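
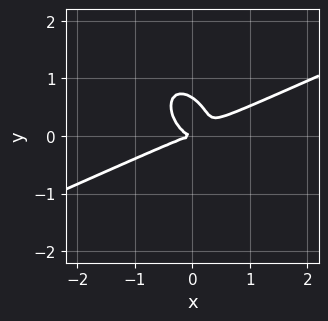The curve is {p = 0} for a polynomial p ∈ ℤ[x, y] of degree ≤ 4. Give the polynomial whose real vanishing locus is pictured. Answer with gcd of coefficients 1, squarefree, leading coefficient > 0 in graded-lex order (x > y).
2*x^3 - 3*x^2*y - 2*x*y^2 - 3*y^3 + 2*y^2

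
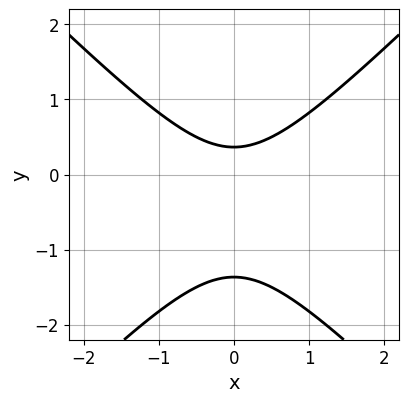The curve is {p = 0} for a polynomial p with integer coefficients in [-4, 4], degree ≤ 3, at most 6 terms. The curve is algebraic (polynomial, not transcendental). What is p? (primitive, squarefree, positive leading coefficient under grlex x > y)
1. The degree is 2 — no degree-1 curve has this shape.
2. Symmetries: mirror symmetry x ↦ −x ⇒ only even powers of x.
3. Reading off the gridlines: the curve avoids every integer x-axis point in the box.
4. Assembling these constraints gives the stated polynomial.

2*x^2 - 2*y^2 - 2*y + 1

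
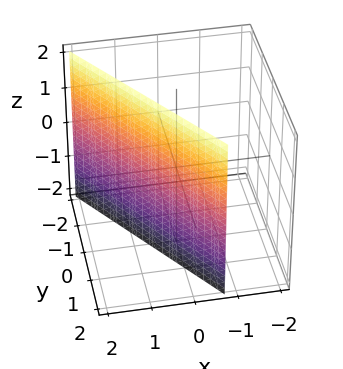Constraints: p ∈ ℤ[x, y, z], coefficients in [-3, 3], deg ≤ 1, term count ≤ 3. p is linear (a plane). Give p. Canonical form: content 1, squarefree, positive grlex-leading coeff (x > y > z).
3*x + 2*y - 2

1. deg p = 1. The surface is flat (a plane).
2. Observable constraints: no z-intercept at any integer in the box; one y-axis crossing is at y = 1.
3. The integer polynomial consistent with all of this is the stated p.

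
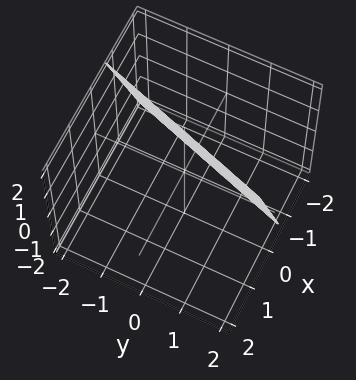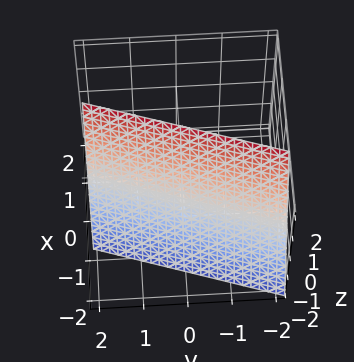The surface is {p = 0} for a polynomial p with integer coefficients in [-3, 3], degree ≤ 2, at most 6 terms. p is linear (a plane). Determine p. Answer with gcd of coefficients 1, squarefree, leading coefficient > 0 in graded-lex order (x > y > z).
3*x - y - z + 2

1. deg p = 1. The surface is flat (a plane).
2. Reading off the gridlines: it crosses the y-axis at the gridline y = 2; one z-axis crossing is at z = 2.
3. These observations pin down the coefficients.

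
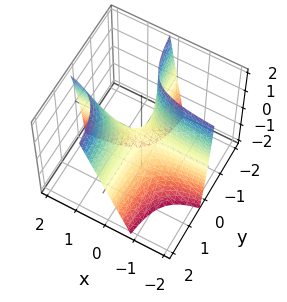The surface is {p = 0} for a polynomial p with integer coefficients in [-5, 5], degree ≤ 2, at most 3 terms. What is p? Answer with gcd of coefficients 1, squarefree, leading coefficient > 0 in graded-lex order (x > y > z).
4*x*y - y*z - z

1. deg p = 2. The shape is more complex than any degree-1 surface.
2. From the axis intercepts and sections: it crosses the z-axis at the gridline z = 0; the visible x-axis segment lies entirely on the surface; the visible y-axis segment lies entirely on the surface.
3. Solving for integer coefficients yields p as stated.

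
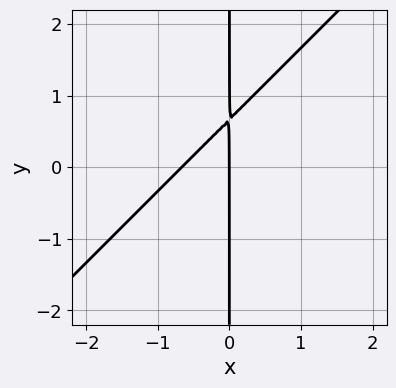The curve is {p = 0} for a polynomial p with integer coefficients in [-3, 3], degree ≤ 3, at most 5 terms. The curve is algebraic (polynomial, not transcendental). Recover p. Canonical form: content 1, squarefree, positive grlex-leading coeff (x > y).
3*x^2 - 3*x*y + 2*x

deg p = 2.
From the axis intercepts and sections: one x-axis crossing is at x = 0; the visible y-axis segment lies entirely on the curve.
Putting this together gives p.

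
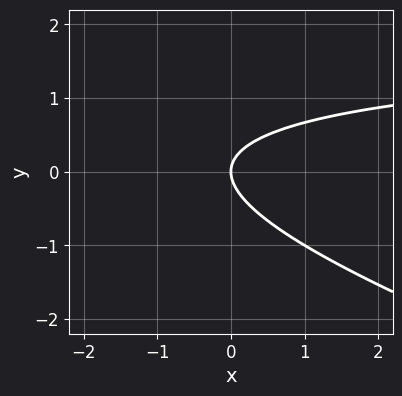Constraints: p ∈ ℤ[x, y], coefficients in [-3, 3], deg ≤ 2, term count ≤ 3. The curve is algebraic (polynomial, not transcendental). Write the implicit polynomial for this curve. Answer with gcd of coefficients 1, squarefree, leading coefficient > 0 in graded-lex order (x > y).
x*y + 3*y^2 - 2*x

1. deg p = 2. The shape is more complex than any degree-1 curve.
2. From the axis intercepts and sections: it crosses the y-axis at the gridline y = 0; it meets the x-axis at x = 0 (among the integer gridlines).
3. Together with the visible shape, these determine p as stated.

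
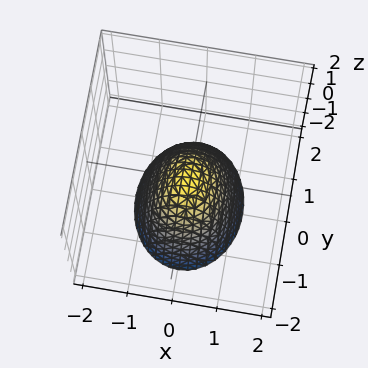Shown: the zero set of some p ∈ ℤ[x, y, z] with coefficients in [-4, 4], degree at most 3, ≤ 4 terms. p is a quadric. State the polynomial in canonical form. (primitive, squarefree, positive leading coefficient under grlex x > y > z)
First, degree: a paraboloid; a quadric, so deg p = 2.
Then, symmetries: the x ↦ −x reflection is a symmetry, so x appears only in even powers; mirror symmetry y ↦ −y ⇒ only even powers of y.
Next, reading off the gridlines: it meets the x-axis at x = 0 (among the integer gridlines); one y-axis crossing is at y = 0.
Finally, assembling these constraints gives the stated polynomial.

3*x^2 + 2*y^2 + 2*z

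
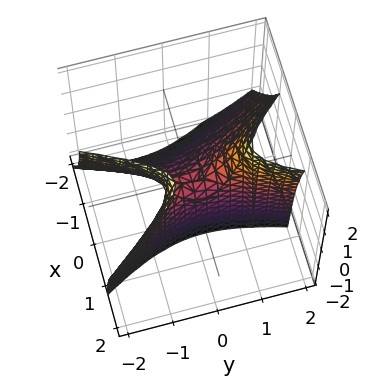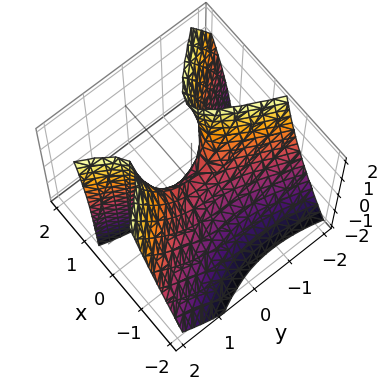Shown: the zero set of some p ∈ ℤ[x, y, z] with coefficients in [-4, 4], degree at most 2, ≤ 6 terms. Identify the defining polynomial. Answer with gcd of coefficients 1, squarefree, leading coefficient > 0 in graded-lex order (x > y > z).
3*x^2 + x*y - 2*x*z - y^2 + z

(a) Degree: a generic line meets the surface in up to 2 points, so deg p = 2.
(b) Against the integer gridlines: it meets the x-axis at x = 0 (among the integer gridlines); one z-axis crossing is at z = 0.
(c) Fitting integer coefficients to these (and the overall shape) gives p.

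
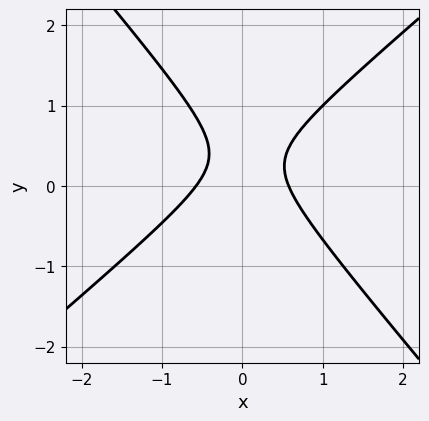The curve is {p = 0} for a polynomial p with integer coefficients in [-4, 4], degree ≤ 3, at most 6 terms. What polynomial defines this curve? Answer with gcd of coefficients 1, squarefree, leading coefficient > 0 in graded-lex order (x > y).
First, degree: no degree-1 curve has this shape, so deg p = 2.
Then, checking where it meets the axes: the curve avoids every integer y-axis point in the box.
Finally, putting this together gives p.

3*x^2 - x*y - 3*y^2 + 2*y - 1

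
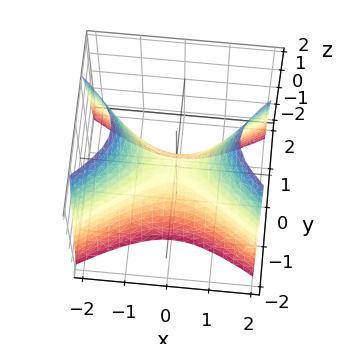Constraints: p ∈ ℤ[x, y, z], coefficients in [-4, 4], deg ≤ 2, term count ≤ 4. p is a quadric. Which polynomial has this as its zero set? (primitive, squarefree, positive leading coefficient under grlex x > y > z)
x^2 - 2*y^2 - z

(a) The degree is 2 — a saddle surface; a quadric.
(b) Symmetries: the x ↦ −x reflection is a symmetry, so x appears only in even powers; the y ↦ −y reflection is a symmetry, so y appears only in even powers.
(c) Checking where it meets the axes: it meets the z-axis at z = 0 (among the integer gridlines); it crosses the x-axis at the gridline x = 0; it meets the y-axis at y = 0 (among the integer gridlines).
(d) Fitting integer coefficients to these (and the overall shape) gives p.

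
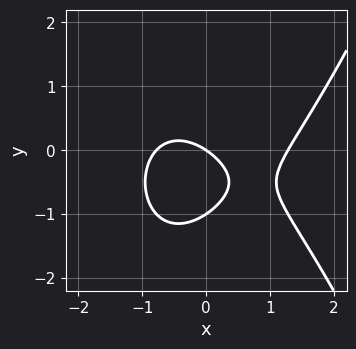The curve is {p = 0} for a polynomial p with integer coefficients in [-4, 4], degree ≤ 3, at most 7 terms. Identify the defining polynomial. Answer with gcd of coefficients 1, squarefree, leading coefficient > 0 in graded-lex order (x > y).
2*x^3 - x^2 - 3*y^2 - 2*x - 3*y

First, degree: a generic line meets the curve in up to 3 points, so deg p = 3.
Next, observable constraints: it meets the x-axis at x = 0 (among the integer gridlines); among the integer gridlines, it crosses the y-axis at y ∈ {-1, 0}.
Finally, assembling these constraints gives the stated polynomial.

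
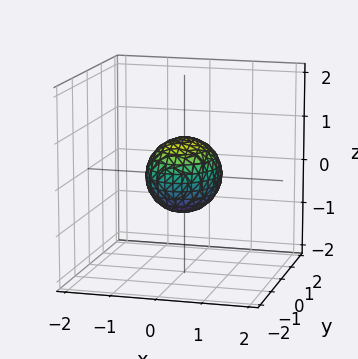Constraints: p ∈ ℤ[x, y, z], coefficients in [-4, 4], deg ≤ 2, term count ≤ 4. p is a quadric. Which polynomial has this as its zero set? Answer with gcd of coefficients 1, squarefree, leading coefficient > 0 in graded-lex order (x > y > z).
Degree: a closed, bounded, convex surface; a quadric, so deg p = 2.
Symmetries: mirror symmetry z ↦ −z ⇒ only even powers of z; mirror symmetry y ↦ −y ⇒ only even powers of y; the x ↦ −x reflection is a symmetry, so x appears only in even powers.
Against the integer gridlines: among the integer gridlines, it crosses the y-axis at y ∈ {-1, 1}.
Fitting integer coefficients to these (and the overall shape) gives p.

3*x^2 + 2*y^2 + 3*z^2 - 2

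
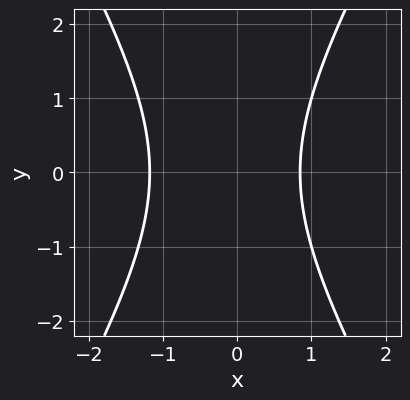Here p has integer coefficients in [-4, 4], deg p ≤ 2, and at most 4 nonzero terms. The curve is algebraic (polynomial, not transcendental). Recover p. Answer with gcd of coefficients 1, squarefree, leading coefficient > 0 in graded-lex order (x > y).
3*x^2 - y^2 + x - 3

First, degree: the shape is more complex than any degree-1 curve, so deg p = 2.
Next, symmetries: the y ↦ −y reflection is a symmetry, so y appears only in even powers.
Next, reading off the gridlines: no y-intercept at any integer in the box.
Finally, putting this together gives p.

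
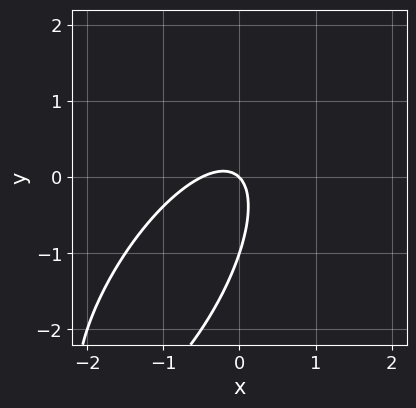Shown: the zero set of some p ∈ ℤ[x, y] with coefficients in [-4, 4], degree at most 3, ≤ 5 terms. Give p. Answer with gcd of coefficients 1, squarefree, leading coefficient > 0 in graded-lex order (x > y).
First, deg p = 2.
Then, checking where it meets the axes: among the integer gridlines, it crosses the y-axis at y ∈ {-1, 0}; it meets the x-axis at x = 0 (among the integer gridlines).
Finally, matching integer coefficients to the picture gives p.

2*x^2 - 2*x*y + y^2 + x + y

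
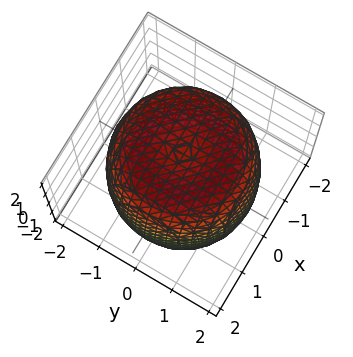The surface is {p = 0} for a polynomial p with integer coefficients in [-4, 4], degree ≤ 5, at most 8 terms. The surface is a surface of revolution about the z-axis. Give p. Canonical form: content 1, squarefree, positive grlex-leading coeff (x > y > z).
x^4 + 2*x^2*y^2 + y^4 - 2*x^2 - 2*y^2 + z^2 - 3

First, degree: a generic line meets the surface in up to 4 points, so deg p = 4.
Next, symmetries: rotational symmetry about the z-axis ⇒ p depends on x, y only through x² + y².
Next, reading off the gridlines: a circular section at z = 1 has radius between 1 and 2.
Finally, these observations pin down the coefficients.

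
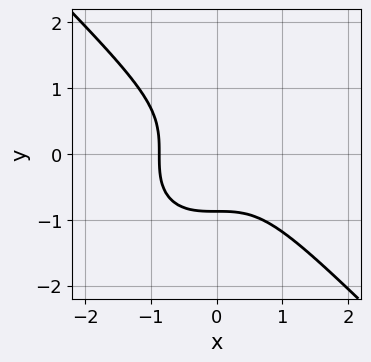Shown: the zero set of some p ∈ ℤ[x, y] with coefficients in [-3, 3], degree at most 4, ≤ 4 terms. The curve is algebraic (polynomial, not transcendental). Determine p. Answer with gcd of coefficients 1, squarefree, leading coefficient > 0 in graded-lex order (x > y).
3*x^3 + 3*y^3 + 2

1. deg p = 3. The shape is more complex than any degree-2 curve.
2. The integer polynomial consistent with all of this is the stated p.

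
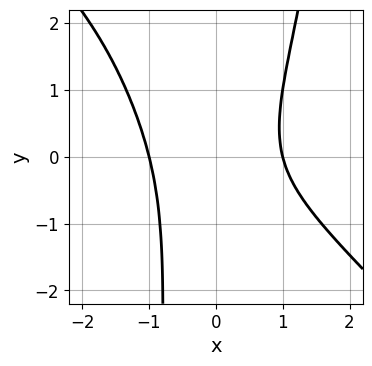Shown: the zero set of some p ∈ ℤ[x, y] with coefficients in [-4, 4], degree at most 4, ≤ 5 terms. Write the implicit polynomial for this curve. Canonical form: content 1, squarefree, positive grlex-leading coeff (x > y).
(a) Degree: the shape is more complex than any degree-3 curve, so deg p = 4.
(b) Observable constraints: among the integer gridlines, it crosses the x-axis at x ∈ {-1, 1}; the curve avoids every integer y-axis point in the box.
(c) Matching integer coefficients to the picture gives p.

2*x^4 + 2*x^3*y - x*y^2 - y^2 - 2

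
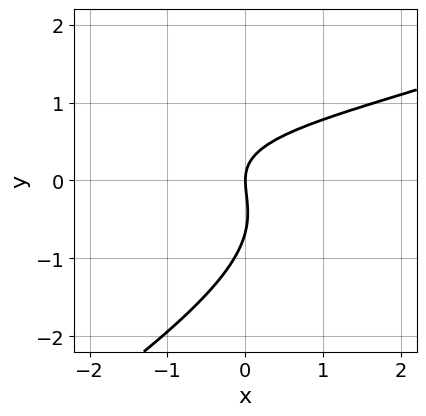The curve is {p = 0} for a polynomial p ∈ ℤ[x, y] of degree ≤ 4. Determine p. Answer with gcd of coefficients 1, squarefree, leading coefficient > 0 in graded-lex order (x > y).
2*x*y^2 - 3*y^3 - 2*x*y - 2*y^2 + 3*x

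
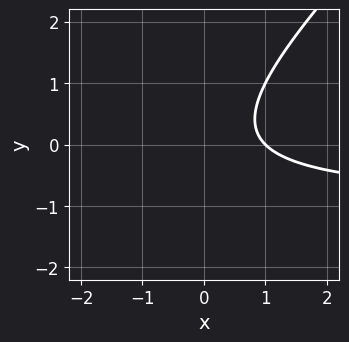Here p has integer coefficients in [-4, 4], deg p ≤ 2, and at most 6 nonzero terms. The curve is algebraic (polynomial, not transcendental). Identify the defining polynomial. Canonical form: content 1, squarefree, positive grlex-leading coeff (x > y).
x*y - y^2 + x - 1

First, deg p = 2. The shape is more complex than any degree-1 curve.
Then, from the visible intercepts: it crosses the x-axis at the gridline x = 1; the curve avoids every integer y-axis point in the box.
Finally, together with the visible shape, these determine p as stated.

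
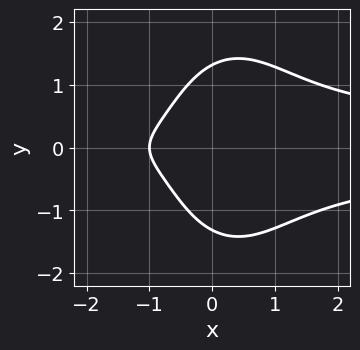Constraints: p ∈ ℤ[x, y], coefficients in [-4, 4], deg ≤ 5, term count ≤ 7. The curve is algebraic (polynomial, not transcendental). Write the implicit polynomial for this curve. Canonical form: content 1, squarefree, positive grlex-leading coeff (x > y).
3*x^2*y^2 + y^4 - x*y^2 - 3*x - 3

The degree is 4 — no degree-3 curve has this shape.
Symmetries: mirror symmetry y ↦ −y ⇒ only even powers of y.
From the axis intercepts and sections: it crosses the x-axis at the gridline x = -1.
Solving for integer coefficients yields p as stated.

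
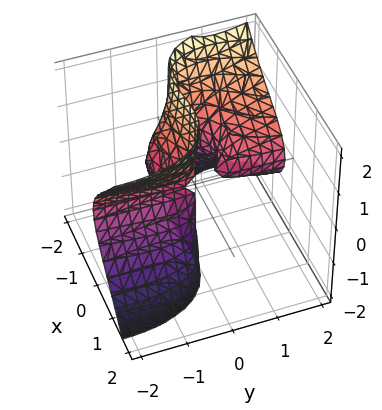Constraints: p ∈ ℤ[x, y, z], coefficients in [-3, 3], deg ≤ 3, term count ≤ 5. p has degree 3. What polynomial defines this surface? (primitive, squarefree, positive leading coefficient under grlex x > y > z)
2*x^3 + 2*x*y^2 + 3*y*z^2 + 3*x^2

deg p = 3.
Checking where it meets the axes: every point of the z-axis in the box is on the surface; the visible y-axis segment lies entirely on the surface.
Fitting integer coefficients to these (and the overall shape) gives p.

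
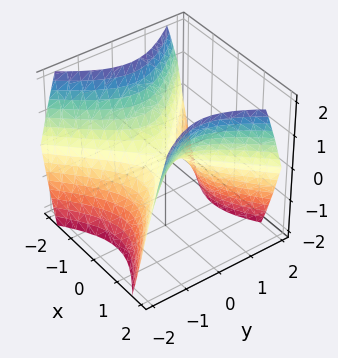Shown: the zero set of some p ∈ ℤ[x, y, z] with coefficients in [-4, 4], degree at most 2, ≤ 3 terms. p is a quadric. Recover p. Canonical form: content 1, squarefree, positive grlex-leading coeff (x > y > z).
(a) Degree: a hyperbolic paraboloid; a quadric, so deg p = 2.
(b) Symmetries: it's symmetric under x → −x, forcing even powers of x; the y ↦ −y reflection is a symmetry, so y appears only in even powers.
(c) Against the integer gridlines: it meets the y-axis at y = 0 (among the integer gridlines); one x-axis crossing is at x = 0.
(d) The integer polynomial consistent with all of this is the stated p.

x^2 - y^2 - z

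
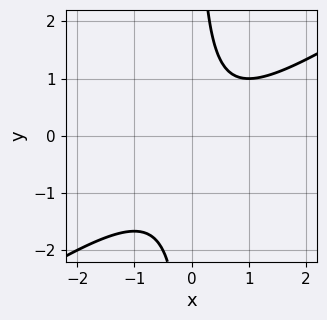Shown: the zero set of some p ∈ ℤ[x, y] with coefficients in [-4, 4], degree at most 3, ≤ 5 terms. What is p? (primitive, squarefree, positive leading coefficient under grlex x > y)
2*x^2 - 3*x*y - x + 2

1. The degree is 2 — a generic line meets the curve in up to 2 points.
2. Observable constraints: the curve avoids every integer x-axis point in the box; no y-intercept at any integer in the box.
3. Assembling these constraints gives the stated polynomial.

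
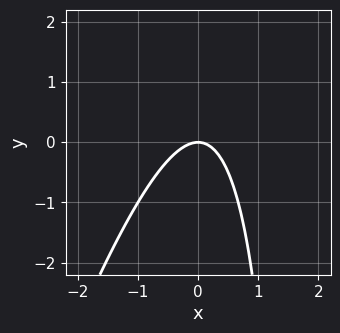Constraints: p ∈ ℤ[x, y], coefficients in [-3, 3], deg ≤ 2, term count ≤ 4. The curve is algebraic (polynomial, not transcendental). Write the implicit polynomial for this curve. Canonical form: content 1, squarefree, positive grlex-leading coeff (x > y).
deg p = 2. No degree-1 curve has this shape.
Observable constraints: it meets the x-axis at x = 0 (among the integer gridlines); one y-axis crossing is at y = 0.
Solving for integer coefficients yields p as stated.

3*x^2 - x*y + 2*y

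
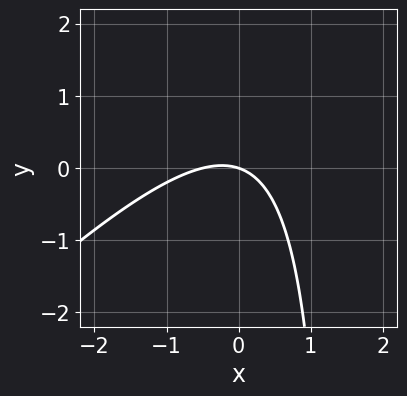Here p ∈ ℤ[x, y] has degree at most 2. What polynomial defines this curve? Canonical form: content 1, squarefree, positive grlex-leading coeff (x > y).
First, the degree is 2 — no degree-1 curve has this shape.
Next, observable constraints: one x-axis crossing is at x = 0; it crosses the y-axis at the gridline y = 0.
Finally, the integer polynomial consistent with all of this is the stated p.

2*x^2 - 2*x*y + x + 3*y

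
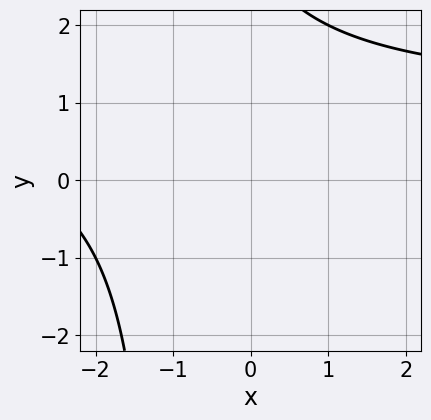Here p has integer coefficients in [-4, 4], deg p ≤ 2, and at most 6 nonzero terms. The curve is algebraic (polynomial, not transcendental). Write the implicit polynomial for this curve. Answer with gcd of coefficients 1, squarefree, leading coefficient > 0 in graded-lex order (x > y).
x*y - x + y - 3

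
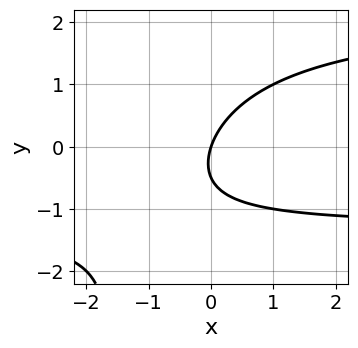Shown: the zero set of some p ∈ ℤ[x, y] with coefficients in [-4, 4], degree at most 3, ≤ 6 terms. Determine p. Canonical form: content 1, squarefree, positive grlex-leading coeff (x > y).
(a) Degree: a generic line meets the curve in up to 3 points, so deg p = 3.
(b) From the visible intercepts: one y-axis crossing is at y = 0; one x-axis crossing is at x = 0.
(c) Together with the visible shape, these determine p as stated.

x*y^2 - x*y + 2*y^2 - 3*x + y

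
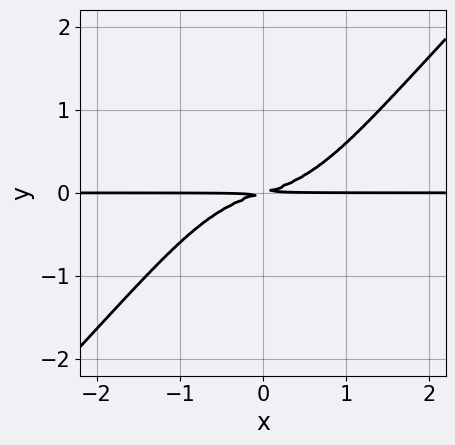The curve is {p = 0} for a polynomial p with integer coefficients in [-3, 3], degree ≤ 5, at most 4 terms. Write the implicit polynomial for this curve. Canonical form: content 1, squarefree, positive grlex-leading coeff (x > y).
First, deg p = 4. A generic line meets the curve in up to 4 points.
Next, checking where it meets the axes: the visible x-axis segment lies entirely on the curve.
Finally, solving for integer coefficients yields p as stated.

2*x^3*y - 2*x^2*y^2 + x*y - 3*y^2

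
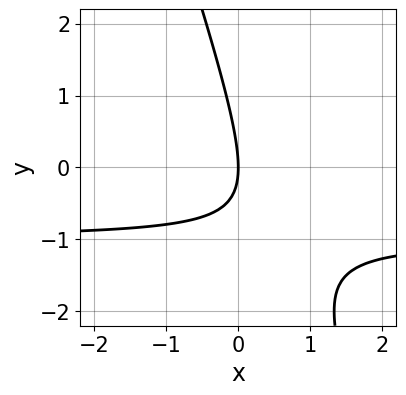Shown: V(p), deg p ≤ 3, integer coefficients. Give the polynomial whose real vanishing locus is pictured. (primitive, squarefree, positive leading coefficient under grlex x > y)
3*x*y + y^2 + 3*x

(a) Degree: no degree-1 curve has this shape, so deg p = 2.
(b) Checking where it meets the axes: it meets the x-axis at x = 0 (among the integer gridlines); it meets the y-axis at y = 0 (among the integer gridlines).
(c) Matching integer coefficients to the picture gives p.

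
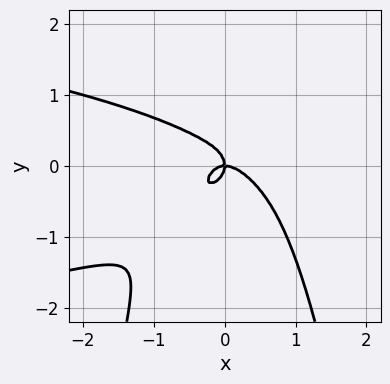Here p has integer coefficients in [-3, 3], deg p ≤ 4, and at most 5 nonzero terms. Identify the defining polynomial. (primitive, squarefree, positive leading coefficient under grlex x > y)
deg p = 4.
Observable constraints: it crosses the y-axis at the gridline y = 0; it crosses the x-axis at the gridline x = 0.
These observations pin down the coefficients.

3*x^2*y^2 + 2*x^3 + x^2*y + 2*y^3 + x*y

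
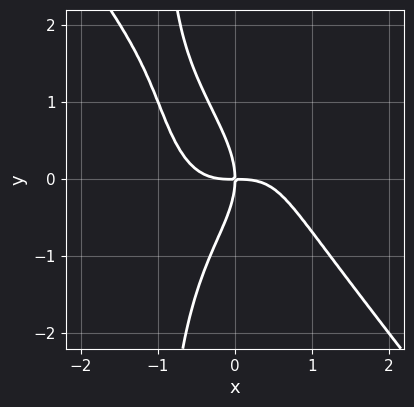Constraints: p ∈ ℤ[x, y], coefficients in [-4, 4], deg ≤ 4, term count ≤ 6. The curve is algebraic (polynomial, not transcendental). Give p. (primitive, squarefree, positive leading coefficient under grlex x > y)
2*x^4 + x*y^3 + y^3 + 2*x*y

First, degree: no degree-3 curve has this shape, so deg p = 4.
Then, checking where it meets the axes: one y-axis crossing is at y = 0; one x-axis crossing is at x = 0.
Finally, solving for integer coefficients yields p as stated.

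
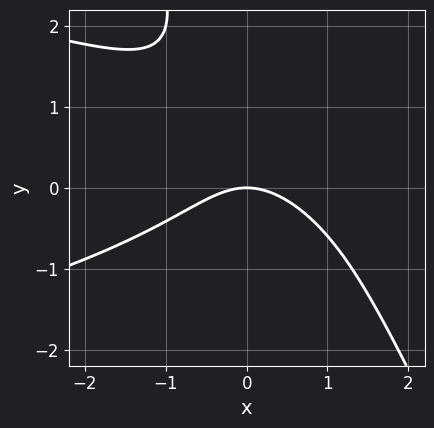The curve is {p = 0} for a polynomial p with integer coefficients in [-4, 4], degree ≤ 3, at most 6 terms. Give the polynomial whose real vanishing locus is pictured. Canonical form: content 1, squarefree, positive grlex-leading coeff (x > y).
First, deg p = 3. A generic line meets the curve in up to 3 points.
Next, checking where it meets the axes: it crosses the x-axis at the gridline x = 0; one y-axis crossing is at y = 0.
Finally, assembling these constraints gives the stated polynomial.

2*x*y^2 + y^3 + 2*x^2 - 2*y^2 + 3*y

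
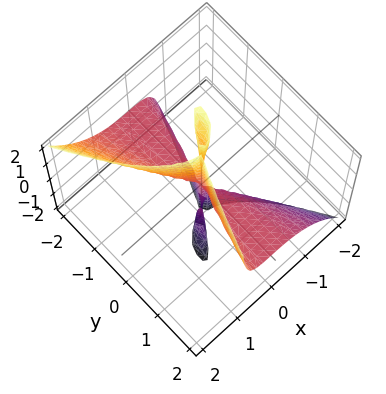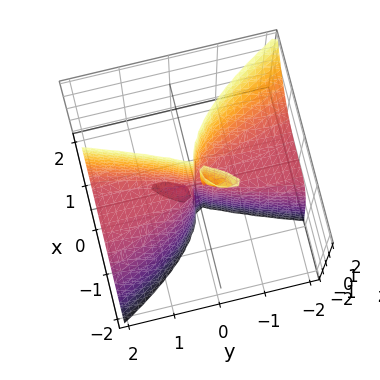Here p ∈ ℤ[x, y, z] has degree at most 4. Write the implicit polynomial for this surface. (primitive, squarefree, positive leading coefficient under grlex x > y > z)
1. The picture has 3 separate pieces. They look like related sheets of one shape, so recover p as a whole.
2. The degree is 3 — no degree-2 surface has this shape.
3. From the axis intercepts and sections: the visible y-axis segment lies entirely on the surface; the visible z-axis segment lies entirely on the surface; it crosses the x-axis at the gridline x = 0.
4. Putting this together gives p.

3*x^3 + 2*x*y*z - y^2*z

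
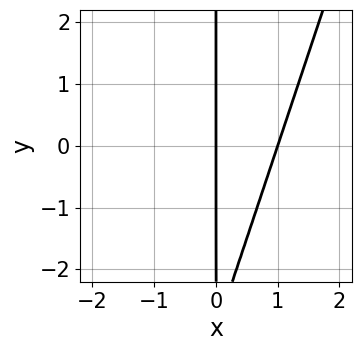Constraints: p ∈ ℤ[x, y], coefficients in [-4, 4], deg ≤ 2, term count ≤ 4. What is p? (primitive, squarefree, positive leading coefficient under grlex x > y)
Degree: no degree-1 curve has this shape, so deg p = 2.
From the visible intercepts: every point of the y-axis in the box is on the curve; among the integer gridlines, it crosses the x-axis at x ∈ {0, 1}.
Fitting integer coefficients to these (and the overall shape) gives p.

3*x^2 - x*y - 3*x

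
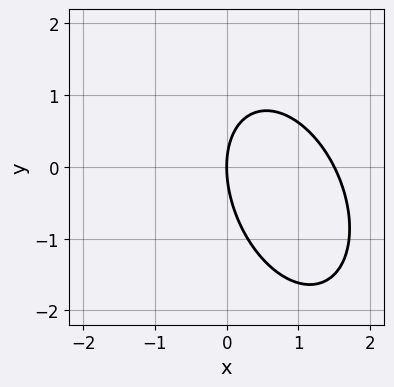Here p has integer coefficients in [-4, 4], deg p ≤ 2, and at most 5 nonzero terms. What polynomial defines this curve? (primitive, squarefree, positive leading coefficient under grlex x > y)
1. deg p = 2. No degree-1 curve has this shape.
2. Checking where it meets the axes: it meets the x-axis at x = 0 (among the integer gridlines); it meets the y-axis at y = 0 (among the integer gridlines).
3. Assembling these constraints gives the stated polynomial.

2*x^2 + x*y + y^2 - 3*x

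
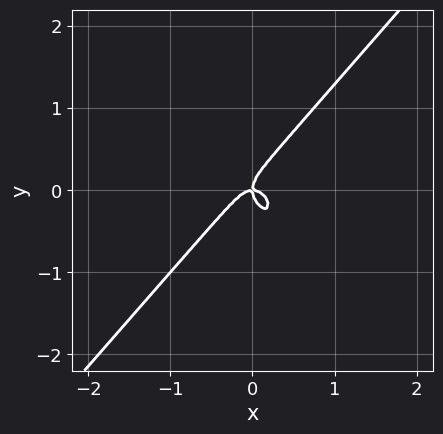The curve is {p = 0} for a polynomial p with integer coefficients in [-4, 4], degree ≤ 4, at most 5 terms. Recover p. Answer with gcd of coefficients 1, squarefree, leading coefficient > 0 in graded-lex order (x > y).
3*x^3 - 2*y^3 + x*y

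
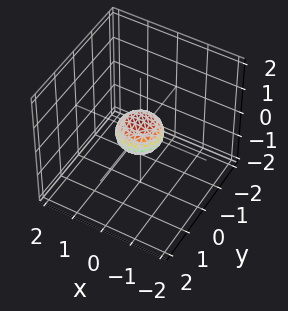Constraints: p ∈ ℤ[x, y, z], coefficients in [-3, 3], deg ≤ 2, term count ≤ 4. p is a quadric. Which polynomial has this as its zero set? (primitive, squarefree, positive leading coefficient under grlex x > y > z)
2*x^2 + 2*y^2 + 3*z^2 - 1

deg p = 2. A closed, bounded, convex surface; a quadric.
Symmetries: the surface is invariant under rotation about z: p = q(x² + y², z); it's symmetric under z → −z, forcing even powers of z.
From the axis intercepts and sections: a circular section at z = 0 has radius between 0 and 1.
Solving for integer coefficients yields p as stated.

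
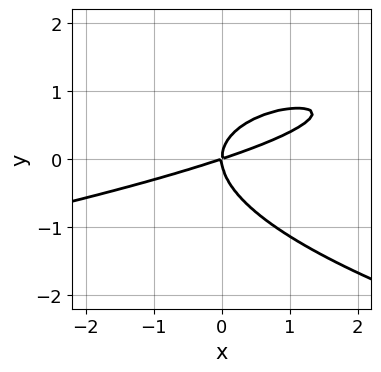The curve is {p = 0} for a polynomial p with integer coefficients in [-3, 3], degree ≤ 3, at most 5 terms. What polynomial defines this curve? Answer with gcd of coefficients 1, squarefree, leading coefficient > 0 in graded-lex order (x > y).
3*y^3 + x^2 - 3*x*y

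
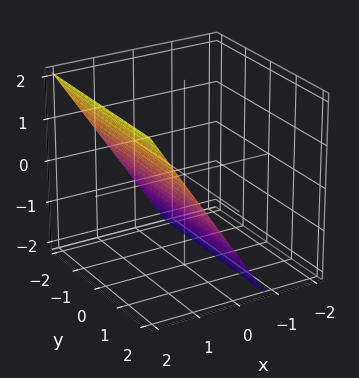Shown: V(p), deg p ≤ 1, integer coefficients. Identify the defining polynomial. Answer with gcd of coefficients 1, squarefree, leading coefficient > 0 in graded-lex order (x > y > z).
3*x - 2*z - 2

1. The degree is 1 — the surface is flat (a plane).
2. Observable constraints: it misses every integer gridline on the y-axis; one z-axis crossing is at z = -1.
3. Together with the visible shape, these determine p as stated.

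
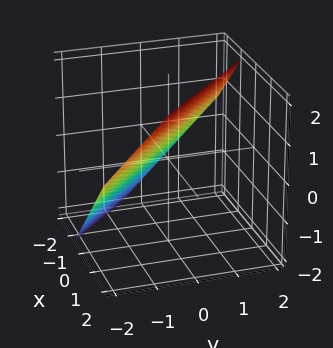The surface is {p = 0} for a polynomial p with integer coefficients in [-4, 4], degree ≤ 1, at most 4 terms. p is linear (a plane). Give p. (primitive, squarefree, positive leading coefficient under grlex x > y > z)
3*x + 3*y - 3*z + 2

Degree: every cross-section is a straight line — this is a plane, so deg p = 1.
Putting this together gives p.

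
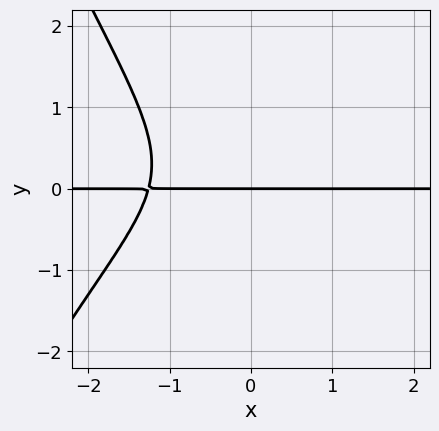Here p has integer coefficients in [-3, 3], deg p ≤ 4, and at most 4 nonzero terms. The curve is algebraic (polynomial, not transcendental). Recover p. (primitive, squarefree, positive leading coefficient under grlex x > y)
The degree is 4 — a generic line meets the curve in up to 4 points.
Against the integer gridlines: the visible x-axis segment lies entirely on the curve; it crosses the y-axis at the gridline y = 0.
Solving for integer coefficients yields p as stated.

x^3*y + x*y^2 + 2*y^3 + 2*y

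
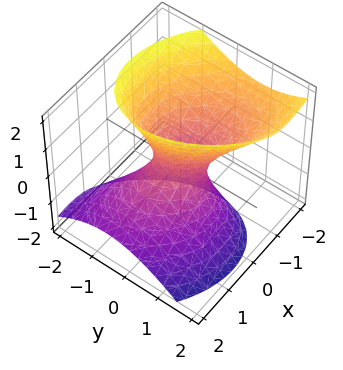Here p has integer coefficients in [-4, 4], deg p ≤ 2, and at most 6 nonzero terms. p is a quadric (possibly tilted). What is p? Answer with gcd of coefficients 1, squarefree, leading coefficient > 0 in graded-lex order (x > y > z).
3*x^2 + 2*x*y + 3*x*z + 3*y^2 - 2*z^2 - 1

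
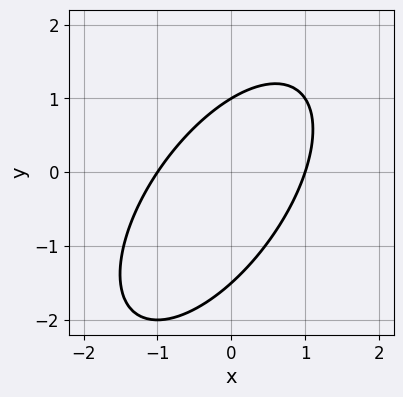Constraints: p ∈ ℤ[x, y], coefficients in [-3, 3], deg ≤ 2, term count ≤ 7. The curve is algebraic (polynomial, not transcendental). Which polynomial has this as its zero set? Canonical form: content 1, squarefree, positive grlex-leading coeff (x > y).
3*x^2 - 3*x*y + 2*y^2 + y - 3

(a) deg p = 2. No degree-1 curve has this shape.
(b) Observable constraints: among the integer gridlines, it crosses the x-axis at x ∈ {-1, 1}; one y-axis crossing is at y = 1.
(c) The integer polynomial consistent with all of this is the stated p.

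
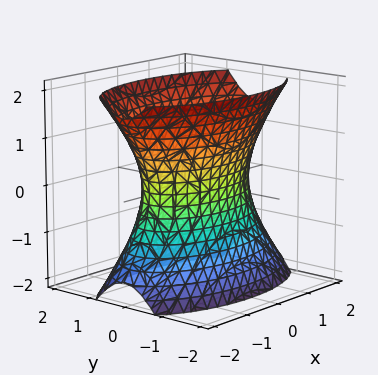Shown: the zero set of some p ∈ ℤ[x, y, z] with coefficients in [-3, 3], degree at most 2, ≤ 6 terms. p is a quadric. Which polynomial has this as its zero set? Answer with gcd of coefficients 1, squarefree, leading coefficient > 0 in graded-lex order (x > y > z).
x^2 + 3*y^2 - z^2 - 2

First, deg p = 2.
Then, symmetries: it's symmetric under y → −y, forcing even powers of y; mirror symmetry x ↦ −x ⇒ only even powers of x; it's symmetric under z → −z, forcing even powers of z.
Next, from the visible intercepts: no z-intercept at any integer in the box.
Finally, the integer polynomial consistent with all of this is the stated p.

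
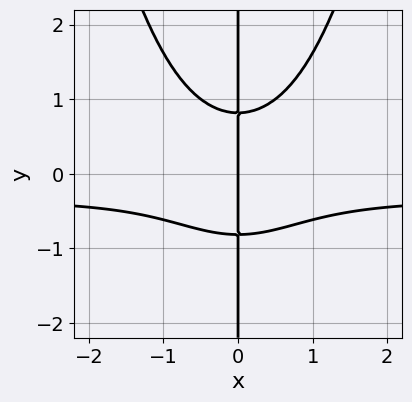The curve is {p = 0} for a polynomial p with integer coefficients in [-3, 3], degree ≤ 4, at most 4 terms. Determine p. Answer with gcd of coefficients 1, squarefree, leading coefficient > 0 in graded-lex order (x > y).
Degree: a generic line meets the curve in up to 4 points, so deg p = 4.
Reading off the gridlines: it crosses the x-axis at the gridline x = 0; the visible y-axis segment lies entirely on the curve.
Assembling these constraints gives the stated polynomial.

3*x^3*y + x^3 - 3*x*y^2 + 2*x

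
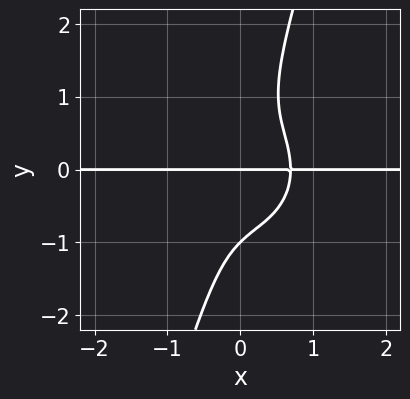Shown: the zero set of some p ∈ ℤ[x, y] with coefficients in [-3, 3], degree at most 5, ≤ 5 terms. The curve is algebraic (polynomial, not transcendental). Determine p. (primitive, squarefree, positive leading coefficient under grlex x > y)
(a) The degree is 4 — no degree-3 curve has this shape.
(b) Checking where it meets the axes: among the integer gridlines, it crosses the y-axis at y ∈ {-1, 0}; the visible x-axis segment lies entirely on the curve.
(c) Putting this together gives p.

3*x^3*y + 3*x*y^3 - y^4 - y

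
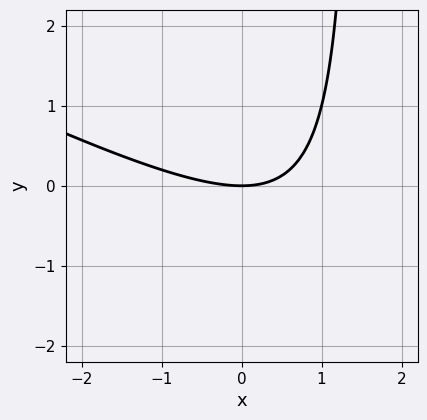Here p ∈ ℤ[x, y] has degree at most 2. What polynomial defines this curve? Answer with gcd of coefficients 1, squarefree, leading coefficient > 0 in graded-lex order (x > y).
First, deg p = 2.
Next, reading off the gridlines: it meets the x-axis at x = 0 (among the integer gridlines); one y-axis crossing is at y = 0.
Finally, the integer polynomial consistent with all of this is the stated p.

x^2 + 2*x*y - 3*y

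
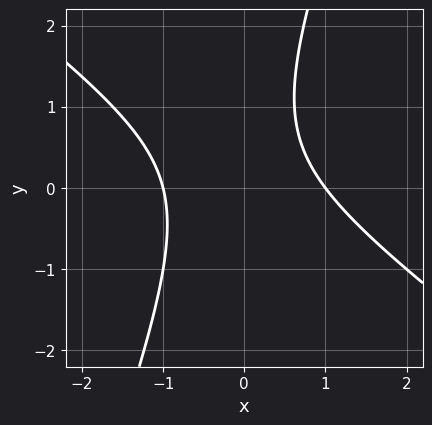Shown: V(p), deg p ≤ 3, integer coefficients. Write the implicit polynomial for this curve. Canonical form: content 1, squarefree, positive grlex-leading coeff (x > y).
The degree is 2 — the shape is more complex than any degree-1 curve.
Against the integer gridlines: it misses every integer gridline on the y-axis; among the integer gridlines, it crosses the x-axis at x ∈ {-1, 1}.
Assembling these constraints gives the stated polynomial.

2*x^2 + 2*x*y - y^2 + y - 2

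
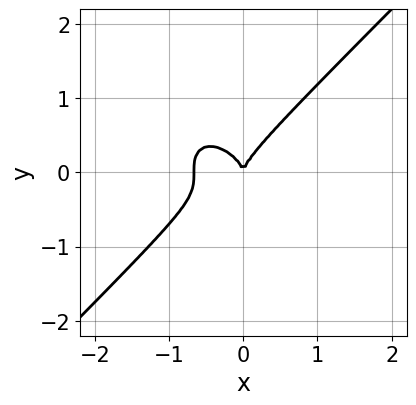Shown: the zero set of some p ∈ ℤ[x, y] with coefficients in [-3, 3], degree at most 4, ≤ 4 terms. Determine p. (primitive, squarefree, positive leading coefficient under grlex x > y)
3*x^3 - 3*y^3 + 2*x^2

1. Degree: a generic line meets the curve in up to 3 points, so deg p = 3.
2. Reading off the gridlines: it meets the x-axis at x = 0 (among the integer gridlines); it crosses the y-axis at the gridline y = 0.
3. Assembling these constraints gives the stated polynomial.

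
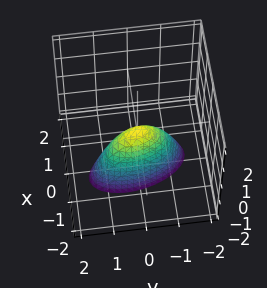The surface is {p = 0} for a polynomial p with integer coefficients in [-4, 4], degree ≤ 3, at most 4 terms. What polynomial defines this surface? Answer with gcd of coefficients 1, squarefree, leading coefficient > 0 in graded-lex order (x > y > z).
3*x^2 + x*y + y^2 + z

1. The degree is 2 — the shape is more complex than any degree-1 surface.
2. Against the integer gridlines: it meets the z-axis at z = 0 (among the integer gridlines); one y-axis crossing is at y = 0.
3. Solving for integer coefficients yields p as stated.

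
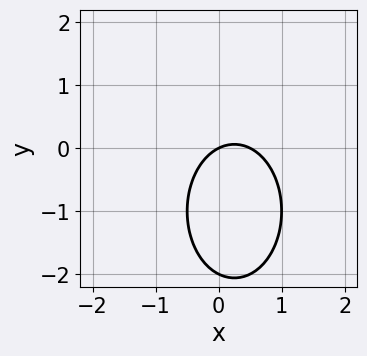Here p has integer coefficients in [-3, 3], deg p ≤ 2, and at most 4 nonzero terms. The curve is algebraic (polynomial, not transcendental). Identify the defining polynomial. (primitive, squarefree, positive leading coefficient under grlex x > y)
2*x^2 + y^2 - x + 2*y

(a) The degree is 2 — the shape is more complex than any degree-1 curve.
(b) Observable constraints: one x-axis crossing is at x = 0; the y-axis gridline crossings are at y ∈ {-2, 0}.
(c) Matching integer coefficients to the picture gives p.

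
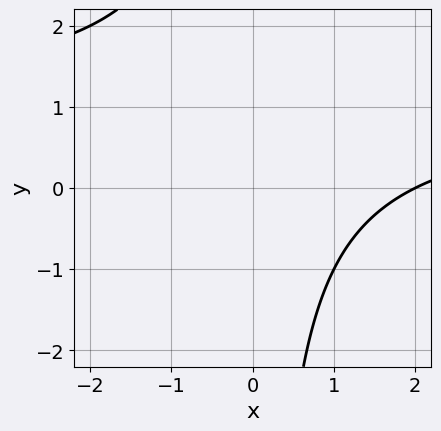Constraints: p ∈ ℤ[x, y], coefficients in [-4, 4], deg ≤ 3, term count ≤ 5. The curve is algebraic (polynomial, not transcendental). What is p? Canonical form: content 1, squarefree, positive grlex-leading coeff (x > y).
x*y - x + 2

The degree is 2 — a generic line meets the curve in up to 2 points.
Observable constraints: no y-intercept at any integer in the box; one x-axis crossing is at x = 2.
Fitting integer coefficients to these (and the overall shape) gives p.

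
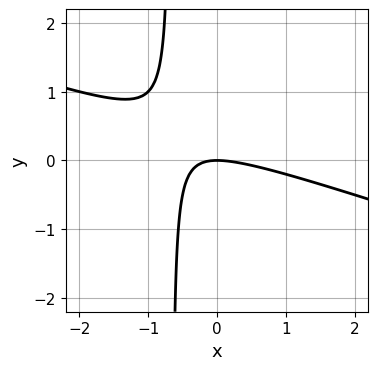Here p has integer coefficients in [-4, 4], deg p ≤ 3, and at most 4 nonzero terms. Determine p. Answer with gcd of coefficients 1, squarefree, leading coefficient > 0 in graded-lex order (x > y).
Degree: no degree-1 curve has this shape, so deg p = 2.
Observable constraints: it crosses the x-axis at the gridline x = 0; one y-axis crossing is at y = 0.
Together with the visible shape, these determine p as stated.

x^2 + 3*x*y + 2*y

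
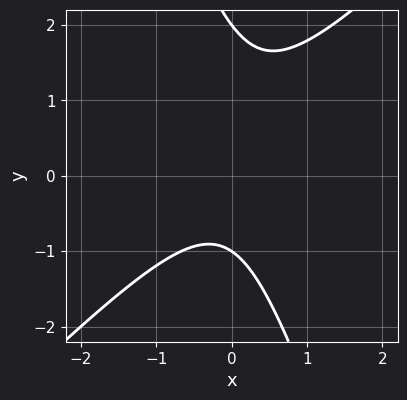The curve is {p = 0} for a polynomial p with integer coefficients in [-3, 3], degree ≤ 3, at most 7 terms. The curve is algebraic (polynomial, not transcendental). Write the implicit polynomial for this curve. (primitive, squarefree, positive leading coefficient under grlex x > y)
3*x^2 - 2*x*y - y^2 + y + 2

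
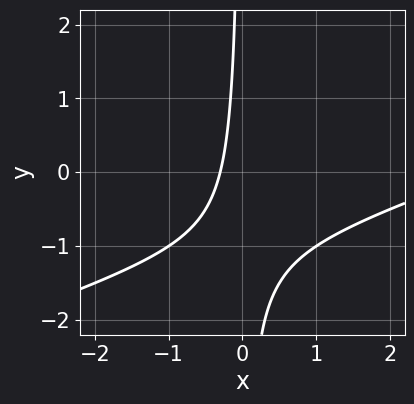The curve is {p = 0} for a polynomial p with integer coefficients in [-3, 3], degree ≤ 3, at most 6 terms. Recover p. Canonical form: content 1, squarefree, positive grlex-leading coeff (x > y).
1. deg p = 2. No degree-1 curve has this shape.
2. Against the integer gridlines: no y-intercept at any integer in the box.
3. Fitting integer coefficients to these (and the overall shape) gives p.

x^2 - 3*x*y - 3*x - 1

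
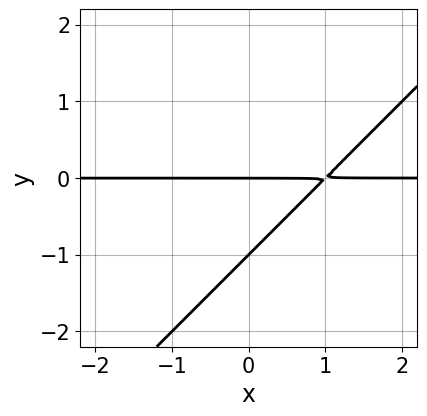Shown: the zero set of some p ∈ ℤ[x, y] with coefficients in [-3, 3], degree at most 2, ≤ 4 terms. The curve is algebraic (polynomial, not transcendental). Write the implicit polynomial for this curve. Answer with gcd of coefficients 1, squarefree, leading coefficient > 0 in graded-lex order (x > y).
The degree is 2 — a generic line meets the curve in up to 2 points.
Checking where it meets the axes: among the integer gridlines, it crosses the y-axis at y ∈ {-1, 0}; every point of the x-axis in the box is on the curve.
Together with the visible shape, these determine p as stated.

x*y - y^2 - y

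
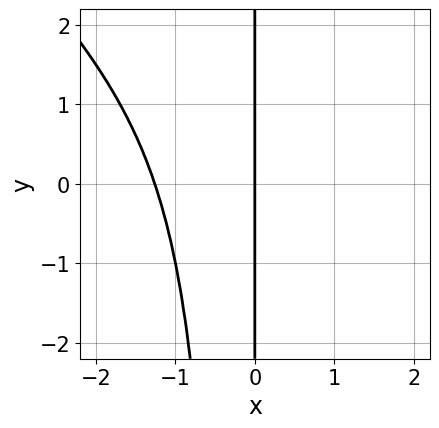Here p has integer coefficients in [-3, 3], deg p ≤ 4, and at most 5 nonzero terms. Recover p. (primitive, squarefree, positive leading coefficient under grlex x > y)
x^4 + x^3*y + 2*x

1. Degree: a generic line meets the curve in up to 4 points, so deg p = 4.
2. From the visible intercepts: every point of the y-axis in the box is on the curve; one x-axis crossing is at x = 0.
3. The integer polynomial consistent with all of this is the stated p.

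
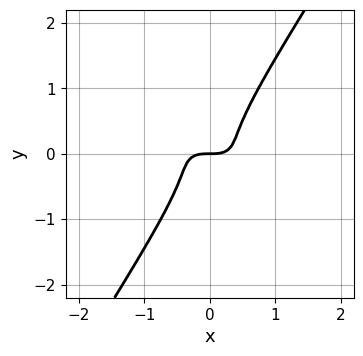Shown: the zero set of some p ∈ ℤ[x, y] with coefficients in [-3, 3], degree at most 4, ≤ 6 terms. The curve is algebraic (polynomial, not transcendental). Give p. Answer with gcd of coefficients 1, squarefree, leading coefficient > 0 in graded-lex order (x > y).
2*x^3 + 3*x^2*y + 2*x*y^2 - 3*y^3 - y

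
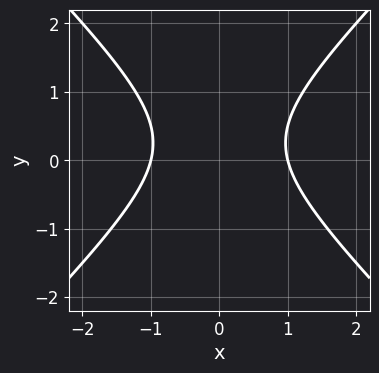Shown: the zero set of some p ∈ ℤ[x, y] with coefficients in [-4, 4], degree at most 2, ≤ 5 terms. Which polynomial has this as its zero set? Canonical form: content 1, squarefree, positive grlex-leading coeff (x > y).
2*x^2 - 2*y^2 + y - 2

First, deg p = 2. A generic line meets the curve in up to 2 points.
Next, symmetries: the x ↦ −x reflection is a symmetry, so x appears only in even powers.
Then, observable constraints: no y-intercept at any integer in the box; the x-axis gridline crossings are at x ∈ {-1, 1}.
Finally, these observations pin down the coefficients.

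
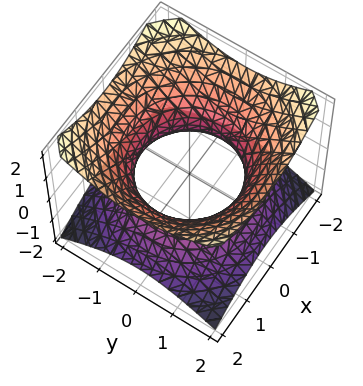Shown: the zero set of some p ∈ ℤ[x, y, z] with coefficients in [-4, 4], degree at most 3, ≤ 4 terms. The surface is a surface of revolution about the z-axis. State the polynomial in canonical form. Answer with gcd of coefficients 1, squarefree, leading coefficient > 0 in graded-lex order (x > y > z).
2*x^2 + 2*y^2 - 3*z^2 - 3

The degree is 2 — no degree-1 surface has this shape.
Symmetries: the z-axis is an axis of rotation, so x and y enter only as x² + y².
From the axis intercepts and sections: a circular section at z = 1 has radius between 1 and 2; the surface avoids every integer z-axis point in the box.
Matching integer coefficients to the picture gives p.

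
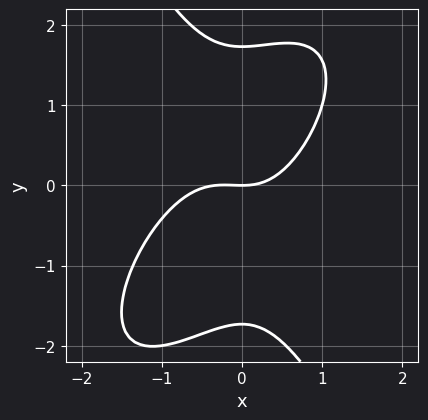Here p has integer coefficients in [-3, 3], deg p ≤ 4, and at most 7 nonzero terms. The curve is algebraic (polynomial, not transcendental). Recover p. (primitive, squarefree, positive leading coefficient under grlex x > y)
3*x^3 - 2*x^2*y + y^3 + x^2 - 3*y

The degree is 3 — the shape is more complex than any degree-2 curve.
Checking where it meets the axes: it crosses the y-axis at the gridline y = 0; it crosses the x-axis at the gridline x = 0.
Together with the visible shape, these determine p as stated.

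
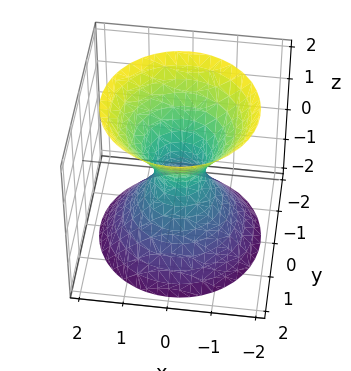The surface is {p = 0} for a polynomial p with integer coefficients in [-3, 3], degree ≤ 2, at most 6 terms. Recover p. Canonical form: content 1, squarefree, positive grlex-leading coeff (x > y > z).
3*x^2 + 3*y^2 - 2*z^2 - 1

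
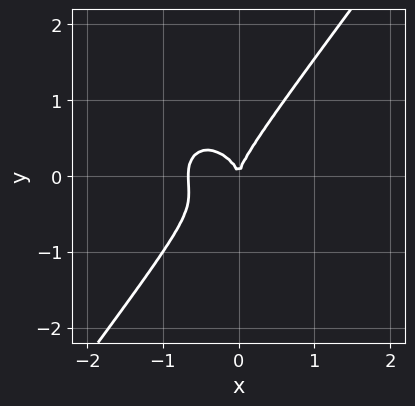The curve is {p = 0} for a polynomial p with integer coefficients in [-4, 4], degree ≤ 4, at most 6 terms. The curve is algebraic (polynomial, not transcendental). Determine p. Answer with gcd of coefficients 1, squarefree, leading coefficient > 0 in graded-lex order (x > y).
3*x^3 + x*y^2 - 2*y^3 + 2*x^2

(a) Degree: the shape is more complex than any degree-2 curve, so deg p = 3.
(b) Against the integer gridlines: it meets the x-axis at x = 0 (among the integer gridlines); it meets the y-axis at y = 0 (among the integer gridlines).
(c) The integer polynomial consistent with all of this is the stated p.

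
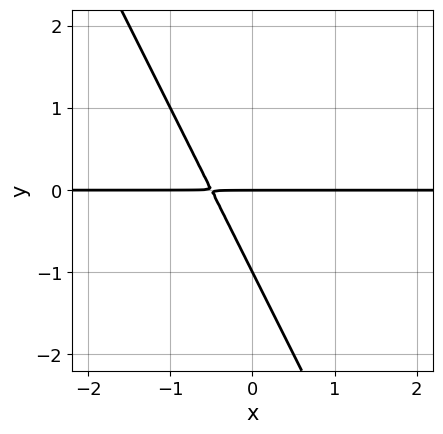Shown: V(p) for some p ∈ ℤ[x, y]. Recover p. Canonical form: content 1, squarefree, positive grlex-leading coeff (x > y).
The degree is 2 — a generic line meets the curve in up to 2 points.
Observable constraints: the visible x-axis segment lies entirely on the curve; the y-axis gridline crossings are at y ∈ {-1, 0}.
Putting this together gives p.

2*x*y + y^2 + y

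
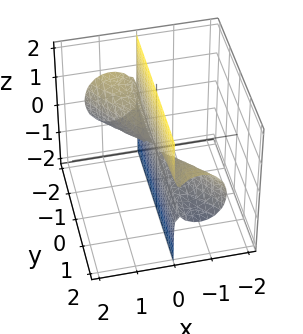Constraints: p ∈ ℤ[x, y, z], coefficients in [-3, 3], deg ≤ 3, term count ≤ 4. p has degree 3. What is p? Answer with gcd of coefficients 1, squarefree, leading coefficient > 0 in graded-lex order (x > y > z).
First, degree: no degree-2 surface has this shape, so deg p = 3.
Next, from the axis intercepts and sections: it meets the x-axis at x = 0 (among the integer gridlines); every point of the y-axis in the box is on the surface; every point of the z-axis in the box is on the surface.
Finally, solving for integer coefficients yields p as stated.

3*x^3 + 2*x^2*y + 2*x*z^2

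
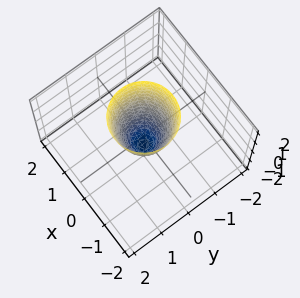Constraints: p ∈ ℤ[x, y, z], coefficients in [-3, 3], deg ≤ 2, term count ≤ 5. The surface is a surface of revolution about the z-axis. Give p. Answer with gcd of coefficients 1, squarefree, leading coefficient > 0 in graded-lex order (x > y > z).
3*x^2 + 3*y^2 - z - 1

First, the degree is 2 — no degree-1 surface has this shape.
Next, symmetry: every cross-section ⟂ z is a circle, so x, y appear only via x² + y².
Then, from the axis intercepts and sections: it crosses the z-axis at the gridline z = -1; a circular section at z = 1 has radius between 0 and 1.
Finally, assembling these constraints gives the stated polynomial.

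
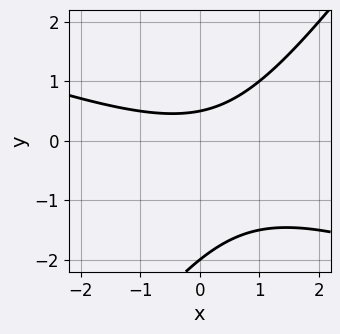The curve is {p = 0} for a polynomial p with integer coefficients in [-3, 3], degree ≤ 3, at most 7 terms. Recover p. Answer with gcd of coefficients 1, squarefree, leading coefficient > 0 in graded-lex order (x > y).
x^2 + 2*x*y - 2*y^2 - 3*y + 2

1. deg p = 2. A generic line meets the curve in up to 2 points.
2. From the visible intercepts: it misses every integer gridline on the x-axis; one y-axis crossing is at y = -2.
3. Putting this together gives p.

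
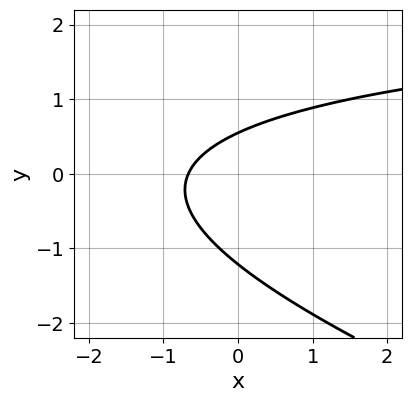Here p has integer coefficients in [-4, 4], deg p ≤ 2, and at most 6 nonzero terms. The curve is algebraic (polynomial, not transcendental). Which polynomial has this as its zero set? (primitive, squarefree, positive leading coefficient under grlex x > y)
x*y + 3*y^2 - 3*x + 2*y - 2

(a) The degree is 2 — no degree-1 curve has this shape.
(b) Matching integer coefficients to the picture gives p.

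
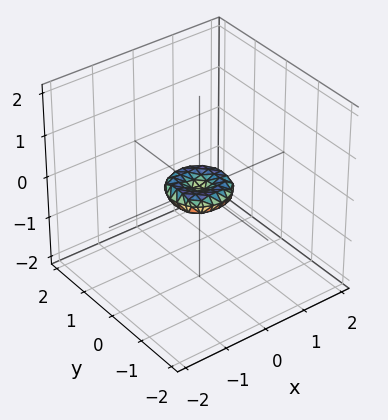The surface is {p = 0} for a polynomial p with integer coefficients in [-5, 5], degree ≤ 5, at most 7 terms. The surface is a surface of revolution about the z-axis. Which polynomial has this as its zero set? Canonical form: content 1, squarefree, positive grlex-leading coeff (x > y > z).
2*x^4 + 4*x^2*y^2 + 2*y^4 - x^2 - y^2 + 3*z^2

1. The degree is 4 — a generic line meets the surface in up to 4 points.
2. Symmetries: rotational symmetry about the z-axis ⇒ p depends on x, y only through x² + y².
3. Observable constraints: one z-axis crossing is at z = 0; a circular section at z = 0 has radius between 0 and 1.
4. Matching integer coefficients to the picture gives p.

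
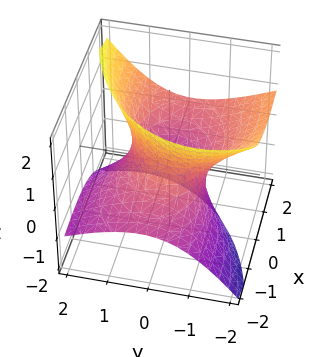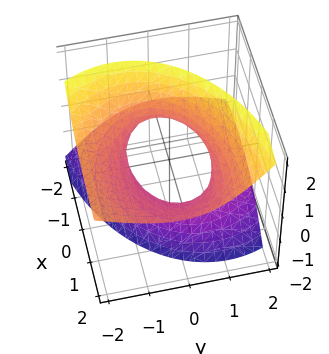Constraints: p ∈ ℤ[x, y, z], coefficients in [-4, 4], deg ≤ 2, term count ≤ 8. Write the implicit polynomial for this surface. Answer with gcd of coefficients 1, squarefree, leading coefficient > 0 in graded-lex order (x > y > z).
x^2 - 3*x*z + 2*y^2 + 2*y*z - 2*z^2 - 2

(a) The degree is 2 — the shape is more complex than any degree-1 surface.
(b) Observable constraints: no z-intercept at any integer in the box; the y-axis gridline crossings are at y ∈ {-1, 1}.
(c) Solving for integer coefficients yields p as stated.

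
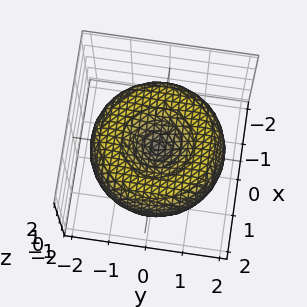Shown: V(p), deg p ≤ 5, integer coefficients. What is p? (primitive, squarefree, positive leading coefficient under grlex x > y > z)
x^4 + 2*x^2*y^2 + y^4 - 3*x^2 - 3*y^2 + 3*z^2

1. Degree: no degree-3 surface has this shape, so deg p = 4.
2. By symmetry, the z-axis is an axis of rotation, so x and y enter only as x² + y².
3. Against the integer gridlines: a circular section at z = 0 has radius between 1 and 2; one z-axis crossing is at z = 0.
4. Solving for integer coefficients yields p as stated.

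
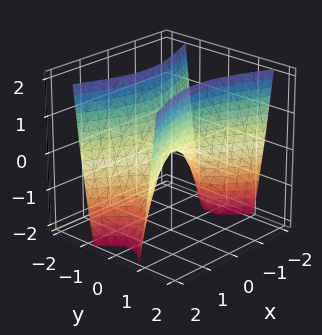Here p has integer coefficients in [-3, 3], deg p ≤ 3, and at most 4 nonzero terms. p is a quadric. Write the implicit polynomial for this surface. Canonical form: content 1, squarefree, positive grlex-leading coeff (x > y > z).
First, deg p = 2.
Next, symmetries: the y ↦ −y reflection is a symmetry, so y appears only in even powers; it's symmetric under x → −x, forcing even powers of x.
Next, from the visible intercepts: it crosses the y-axis at the gridline y = 0; one x-axis crossing is at x = 0.
Finally, matching integer coefficients to the picture gives p.

x^2 - 3*y^2 + z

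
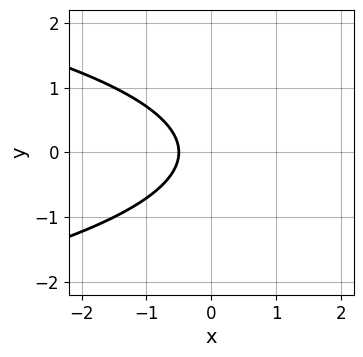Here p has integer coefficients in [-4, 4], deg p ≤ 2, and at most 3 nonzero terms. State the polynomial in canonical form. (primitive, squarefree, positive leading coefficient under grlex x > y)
First, degree: no degree-1 curve has this shape, so deg p = 2.
Then, symmetries: mirror symmetry y ↦ −y ⇒ only even powers of y.
Then, checking where it meets the axes: the curve avoids every integer y-axis point in the box.
Finally, putting this together gives p.

2*y^2 + 2*x + 1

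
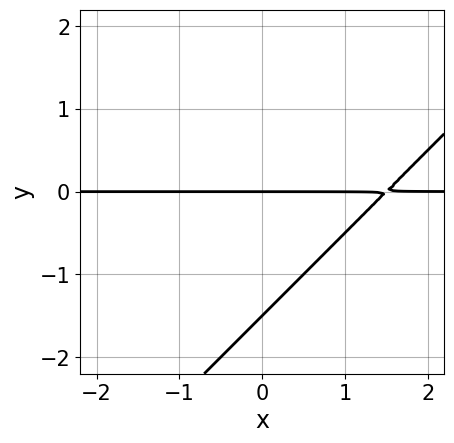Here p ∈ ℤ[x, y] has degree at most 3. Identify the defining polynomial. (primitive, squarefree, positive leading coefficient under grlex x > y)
First, deg p = 2.
Then, reading off the gridlines: the visible x-axis segment lies entirely on the curve; one y-axis crossing is at y = 0.
Finally, fitting integer coefficients to these (and the overall shape) gives p.

2*x*y - 2*y^2 - 3*y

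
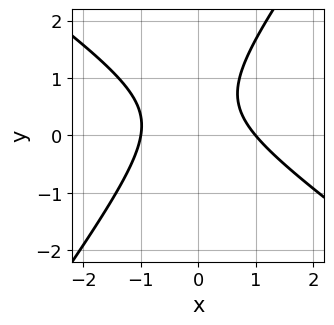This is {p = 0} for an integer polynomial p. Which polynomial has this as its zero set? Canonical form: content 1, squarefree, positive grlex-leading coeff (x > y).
3*x^2 + 2*x*y - 3*y^2 + 3*y - 3

1. Degree: no degree-1 curve has this shape, so deg p = 2.
2. From the visible intercepts: among the integer gridlines, it crosses the x-axis at x ∈ {-1, 1}; the curve avoids every integer y-axis point in the box.
3. Matching integer coefficients to the picture gives p.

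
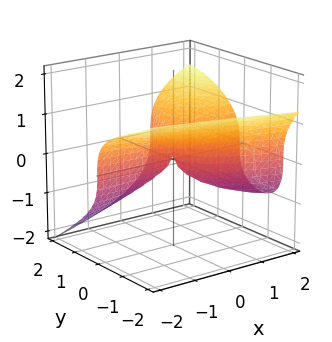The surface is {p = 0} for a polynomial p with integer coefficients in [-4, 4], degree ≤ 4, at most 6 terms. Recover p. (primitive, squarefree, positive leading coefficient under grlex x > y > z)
1. Degree: a generic line meets the surface in up to 3 points, so deg p = 3.
2. Observable constraints: it meets the z-axis at z = 0 (among the integer gridlines); it crosses the y-axis at the gridline y = 0; every point of the x-axis in the box is on the surface.
3. Assembling these constraints gives the stated polynomial.

x*y^2 - y^3 - 3*z^3 + 3*x*y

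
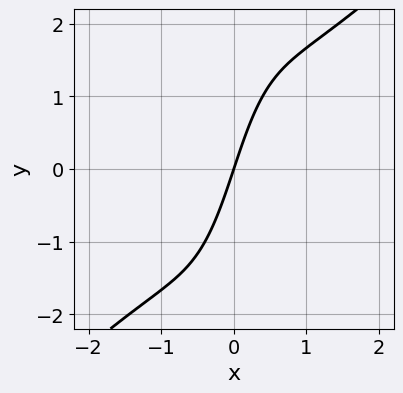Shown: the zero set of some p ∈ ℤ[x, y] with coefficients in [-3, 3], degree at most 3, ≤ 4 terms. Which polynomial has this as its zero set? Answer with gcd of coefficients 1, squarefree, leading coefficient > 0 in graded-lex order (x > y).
2*x^3 - 2*x^2*y + 3*x - y

1. The degree is 3 — no degree-2 curve has this shape.
2. Against the integer gridlines: one x-axis crossing is at x = 0; it crosses the y-axis at the gridline y = 0.
3. Solving for integer coefficients yields p as stated.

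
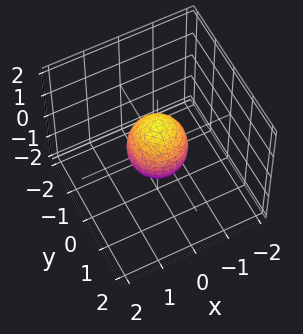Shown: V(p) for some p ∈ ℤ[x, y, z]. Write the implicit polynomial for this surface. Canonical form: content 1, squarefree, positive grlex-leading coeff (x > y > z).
3*x^2 + 3*y^2 + 2*z^2 - 2

First, degree: no degree-1 surface has this shape, so deg p = 2.
Next, symmetry: the z-axis is an axis of rotation, so x and y enter only as x² + y².
Then, from the axis intercepts and sections: among the integer gridlines, it crosses the z-axis at z ∈ {-1, 1}; a circular section at z = 0 has radius between 0 and 1.
Finally, matching integer coefficients to the picture gives p.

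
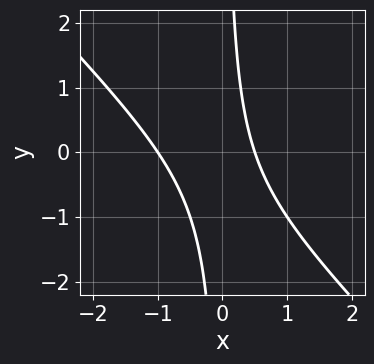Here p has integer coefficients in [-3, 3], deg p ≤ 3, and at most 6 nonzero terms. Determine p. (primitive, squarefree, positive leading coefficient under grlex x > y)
2*x^2 + 2*x*y + x - 1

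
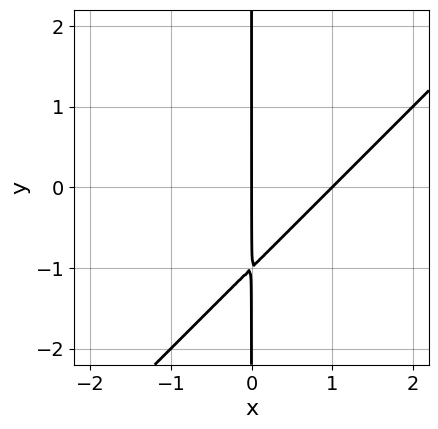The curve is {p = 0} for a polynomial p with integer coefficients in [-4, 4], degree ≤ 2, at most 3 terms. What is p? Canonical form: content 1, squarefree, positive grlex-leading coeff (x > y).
x^2 - x*y - x

(a) The degree is 2 — the shape is more complex than any degree-1 curve.
(b) From the visible intercepts: the visible y-axis segment lies entirely on the curve; among the integer gridlines, it crosses the x-axis at x ∈ {0, 1}.
(c) Putting this together gives p.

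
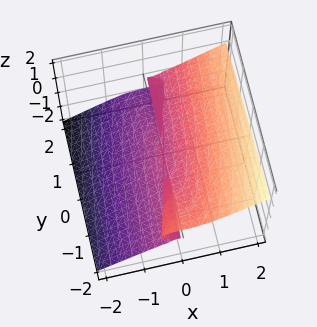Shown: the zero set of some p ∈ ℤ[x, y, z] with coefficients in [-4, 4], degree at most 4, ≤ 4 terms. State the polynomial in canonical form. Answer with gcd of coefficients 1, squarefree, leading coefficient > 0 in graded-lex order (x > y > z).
x^3 - y*z^2 - 3*z^3

deg p = 3. A generic line meets the surface in up to 3 points.
Reading off the gridlines: it crosses the z-axis at the gridline z = 0; every point of the y-axis in the box is on the surface; one x-axis crossing is at x = 0.
Putting this together gives p.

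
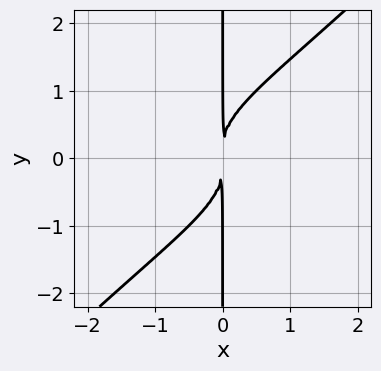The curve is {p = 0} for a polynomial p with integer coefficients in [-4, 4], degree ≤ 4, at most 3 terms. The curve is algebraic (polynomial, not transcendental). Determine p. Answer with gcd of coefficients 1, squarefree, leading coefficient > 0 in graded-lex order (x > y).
The degree is 4 — no degree-3 curve has this shape.
Observable constraints: every point of the y-axis in the box is on the curve.
These observations pin down the coefficients.

x^2*y^2 - x*y^3 + x^2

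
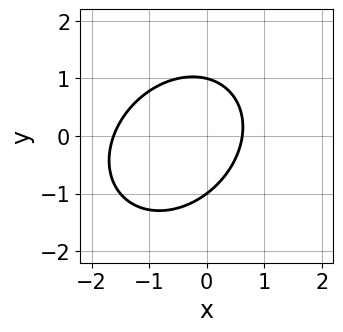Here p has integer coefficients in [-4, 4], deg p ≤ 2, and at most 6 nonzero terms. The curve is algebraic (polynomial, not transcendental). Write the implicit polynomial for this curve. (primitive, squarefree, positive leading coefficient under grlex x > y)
2*x^2 - x*y + 2*y^2 + 2*x - 2

(a) Degree: the shape is more complex than any degree-1 curve, so deg p = 2.
(b) From the visible intercepts: the y-axis gridline crossings are at y ∈ {-1, 1}.
(c) Fitting integer coefficients to these (and the overall shape) gives p.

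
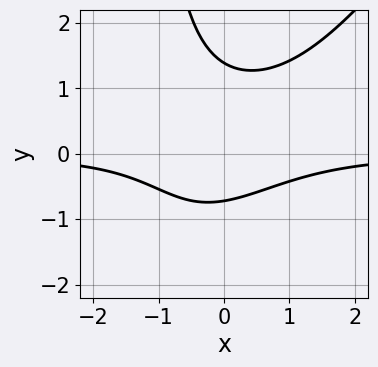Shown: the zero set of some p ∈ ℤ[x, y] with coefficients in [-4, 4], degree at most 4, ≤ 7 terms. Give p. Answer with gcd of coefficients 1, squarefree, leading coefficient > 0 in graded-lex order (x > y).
3*x^2*y - 2*x*y^2 - 3*y^2 + 2*y + 3

1. The degree is 3 — a generic line meets the curve in up to 3 points.
2. Checking where it meets the axes: the curve avoids every integer x-axis point in the box.
3. Together with the visible shape, these determine p as stated.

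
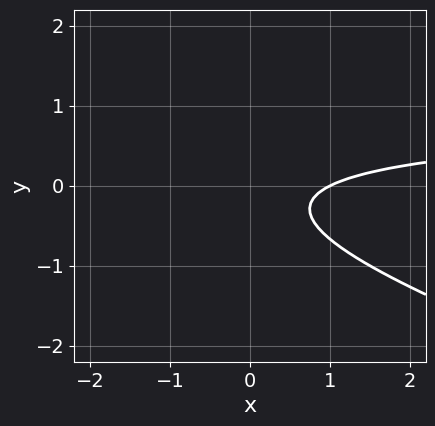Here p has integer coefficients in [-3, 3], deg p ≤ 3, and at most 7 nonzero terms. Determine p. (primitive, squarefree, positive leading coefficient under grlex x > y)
The degree is 2 — a generic line meets the curve in up to 2 points.
Reading off the gridlines: it misses every integer gridline on the y-axis; it meets the x-axis at x = 1 (among the integer gridlines).
Together with the visible shape, these determine p as stated.

x*y + 3*y^2 - x + y + 1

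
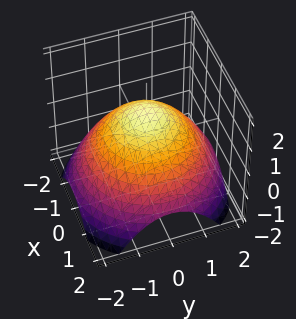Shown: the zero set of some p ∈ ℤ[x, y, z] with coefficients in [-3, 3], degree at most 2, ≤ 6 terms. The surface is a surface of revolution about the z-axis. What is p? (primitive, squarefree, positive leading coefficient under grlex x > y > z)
x^2 + y^2 + 2*z - 2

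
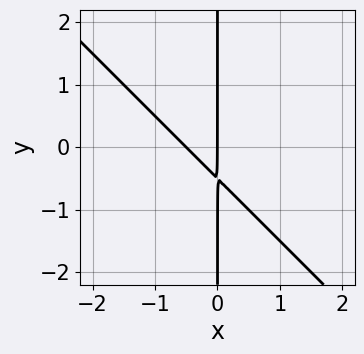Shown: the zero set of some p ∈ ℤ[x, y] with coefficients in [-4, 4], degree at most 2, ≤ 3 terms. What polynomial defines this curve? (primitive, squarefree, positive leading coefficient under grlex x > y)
2*x^2 + 2*x*y + x

(a) deg p = 2. The shape is more complex than any degree-1 curve.
(b) From the visible intercepts: one x-axis crossing is at x = 0; the visible y-axis segment lies entirely on the curve.
(c) Putting this together gives p.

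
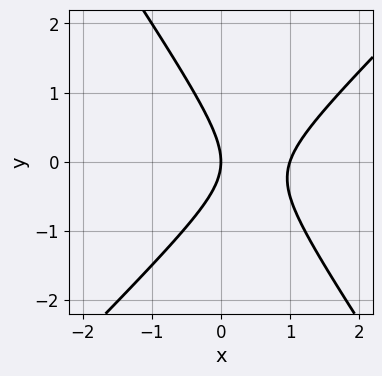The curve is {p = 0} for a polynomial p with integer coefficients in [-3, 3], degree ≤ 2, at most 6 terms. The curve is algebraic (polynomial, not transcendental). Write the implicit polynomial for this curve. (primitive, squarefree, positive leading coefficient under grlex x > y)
3*x^2 - x*y - 2*y^2 - 3*x

(a) deg p = 2. No degree-1 curve has this shape.
(b) From the axis intercepts and sections: among the integer gridlines, it crosses the x-axis at x ∈ {0, 1}; one y-axis crossing is at y = 0.
(c) Together with the visible shape, these determine p as stated.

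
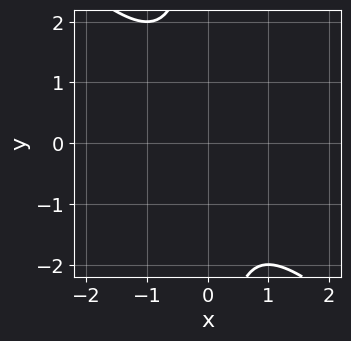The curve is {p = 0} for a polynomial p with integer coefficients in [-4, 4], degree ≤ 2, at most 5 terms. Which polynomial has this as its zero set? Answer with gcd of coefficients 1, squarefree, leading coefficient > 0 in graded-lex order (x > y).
1. The degree is 2 — no degree-1 curve has this shape.
2. From the axis intercepts and sections: it misses every integer gridline on the y-axis; no x-intercept at any integer in the box.
3. Together with the visible shape, these determine p as stated.

x^2 + x*y + 1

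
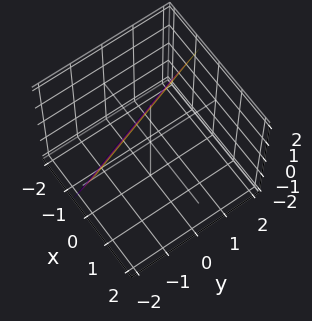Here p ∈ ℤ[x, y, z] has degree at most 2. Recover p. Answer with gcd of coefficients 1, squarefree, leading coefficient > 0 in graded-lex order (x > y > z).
3*x + y - z + 2

1. deg p = 1.
2. Checking where it meets the axes: one z-axis crossing is at z = 2; it crosses the y-axis at the gridline y = -2.
3. These observations pin down the coefficients.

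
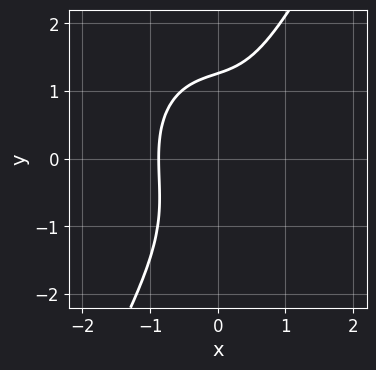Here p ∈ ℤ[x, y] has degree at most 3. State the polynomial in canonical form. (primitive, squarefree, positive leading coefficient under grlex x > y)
3*x^3 + x*y^2 - y^3 + 2

(a) The degree is 3 — a generic line meets the curve in up to 3 points.
(b) The integer polynomial consistent with all of this is the stated p.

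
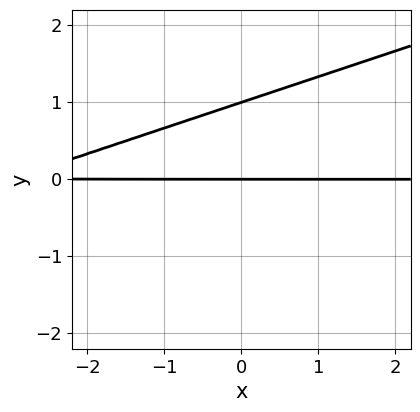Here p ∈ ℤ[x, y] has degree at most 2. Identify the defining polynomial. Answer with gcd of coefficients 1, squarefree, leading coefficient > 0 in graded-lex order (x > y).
1. deg p = 2.
2. Reading off the gridlines: the y-axis gridline crossings are at y ∈ {0, 1}; the visible x-axis segment lies entirely on the curve.
3. Putting this together gives p.

x*y - 3*y^2 + 3*y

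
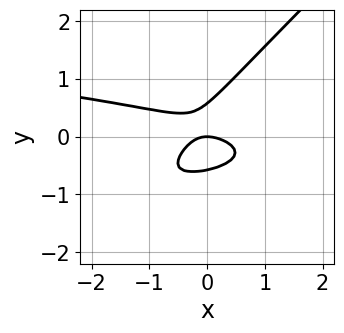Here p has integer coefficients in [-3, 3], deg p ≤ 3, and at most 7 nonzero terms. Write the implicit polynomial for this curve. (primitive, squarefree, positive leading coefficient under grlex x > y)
3*x*y^2 - 3*y^3 + x^2 + x*y + y

(a) The degree is 3 — no degree-2 curve has this shape.
(b) From the axis intercepts and sections: it meets the y-axis at y = 0 (among the integer gridlines); one x-axis crossing is at x = 0.
(c) Solving for integer coefficients yields p as stated.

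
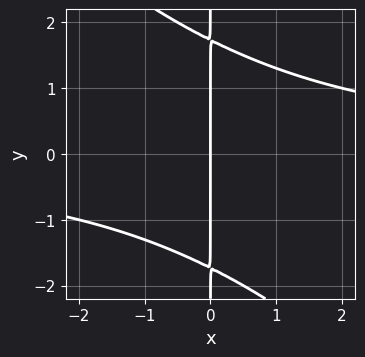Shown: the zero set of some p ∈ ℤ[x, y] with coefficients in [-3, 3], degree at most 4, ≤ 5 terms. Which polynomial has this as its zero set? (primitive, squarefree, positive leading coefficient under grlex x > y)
(a) Degree: the shape is more complex than any degree-2 curve, so deg p = 3.
(b) Reading off the gridlines: it crosses the x-axis at the gridline x = 0; every point of the y-axis in the box is on the curve.
(c) Putting this together gives p.

x^2*y + x*y^2 - 3*x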